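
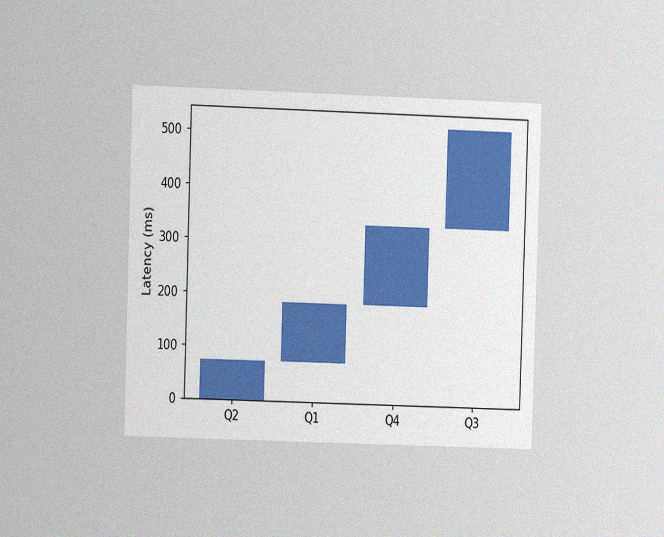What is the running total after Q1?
185ms

The chart is viewed at a slight angle, with some photo noise. After Q1 the running total reaches 185ms.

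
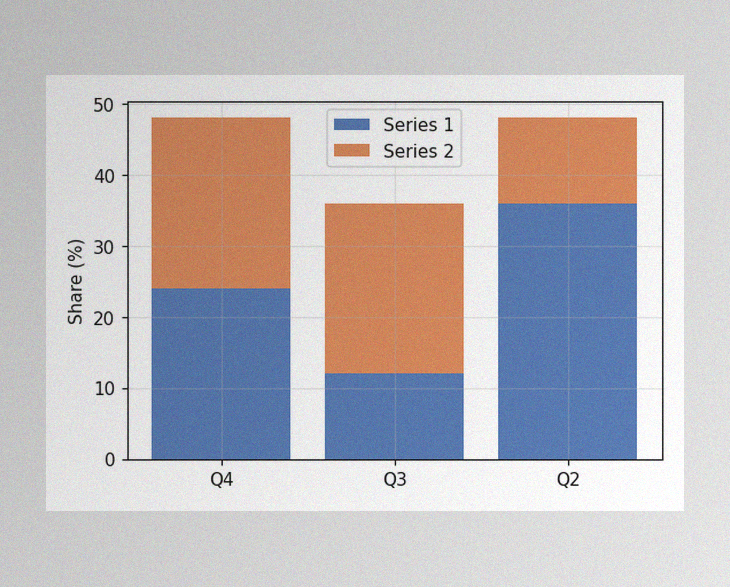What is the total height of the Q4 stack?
48%

The image has some photo noise and uneven lighting. The Q4 stack's top reaches 48% on the y-axis.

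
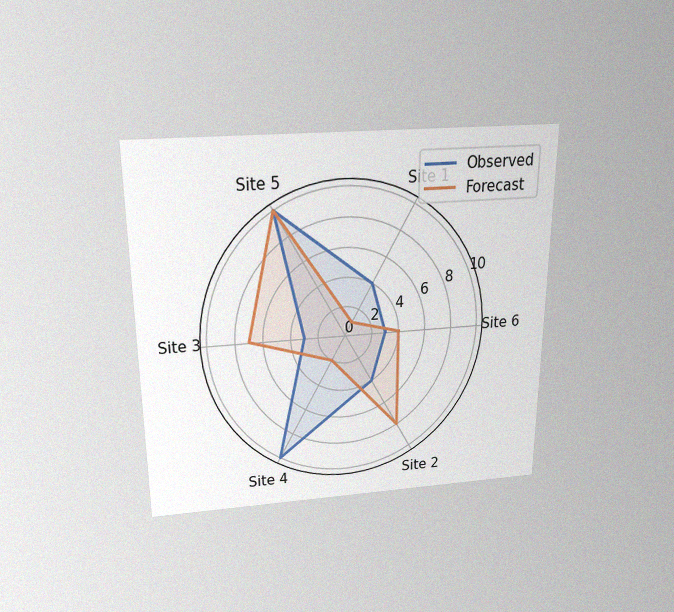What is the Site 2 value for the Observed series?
4

The chart is viewed slightly from above, with some photo noise. On the Site 2 axis, Observed reaches 4.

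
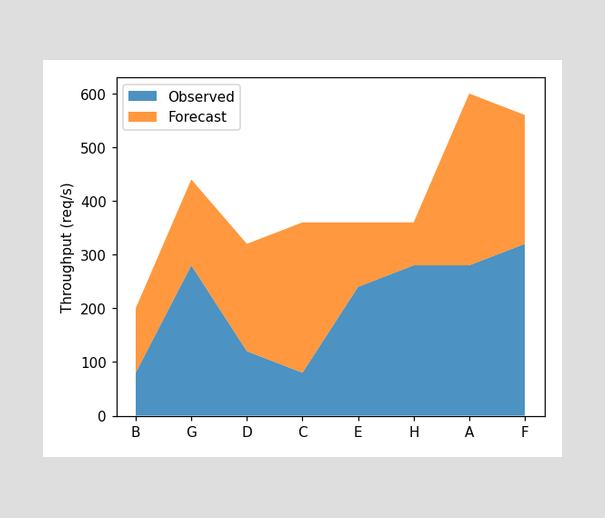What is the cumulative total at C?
360req/s

The stacked total at C reaches 360req/s.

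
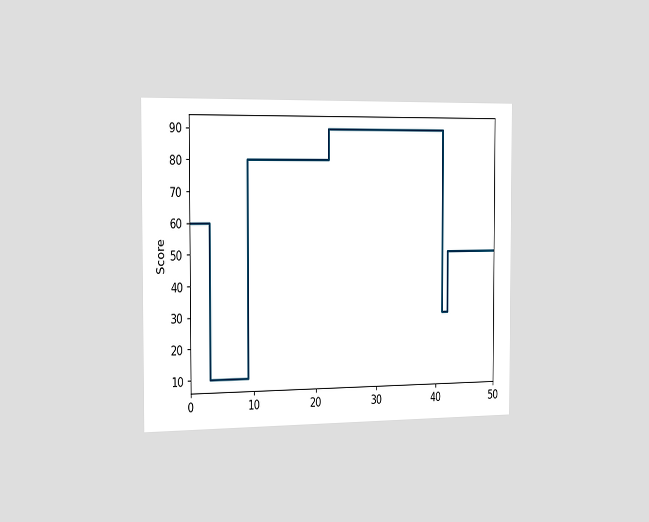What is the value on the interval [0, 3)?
60

The chart is viewed slightly from the left. On [0, 3) the step sits at 60.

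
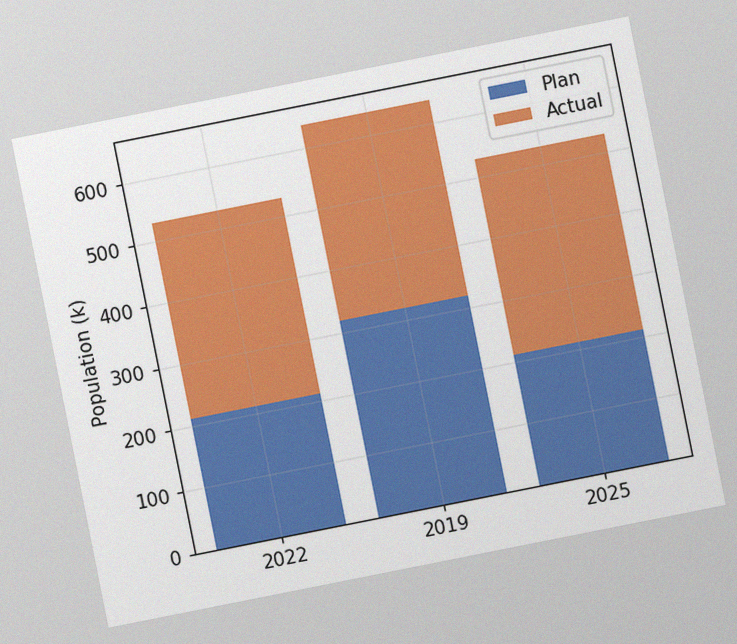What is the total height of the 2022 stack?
530k

The chart is tilted about 11° counter-clockwise, with some photo noise. The 2022 stack's top reaches 530k on the y-axis.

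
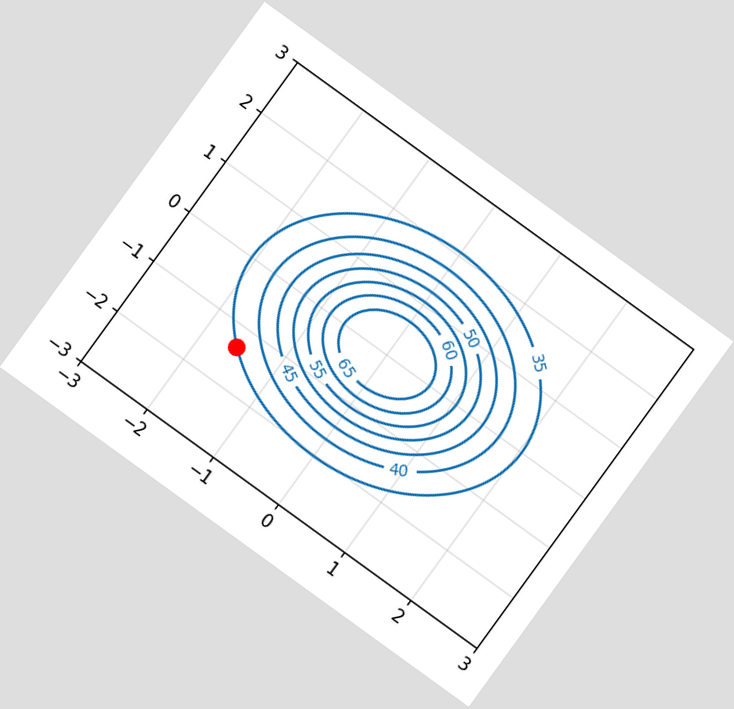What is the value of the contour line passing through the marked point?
35

The chart is tilted about 36° clockwise. The marked point sits on the contour labelled 35.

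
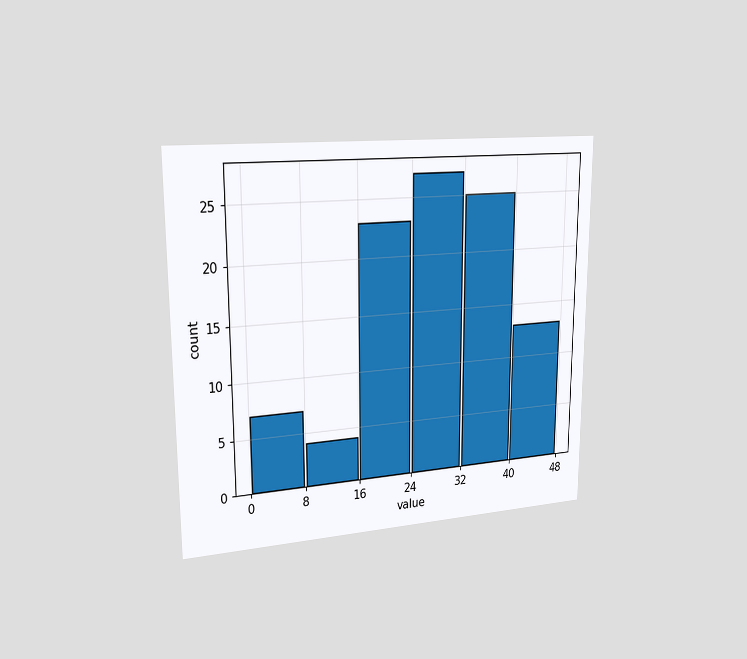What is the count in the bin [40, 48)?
The chart is viewed slightly from the left. The [40, 48) bin has height 13.

13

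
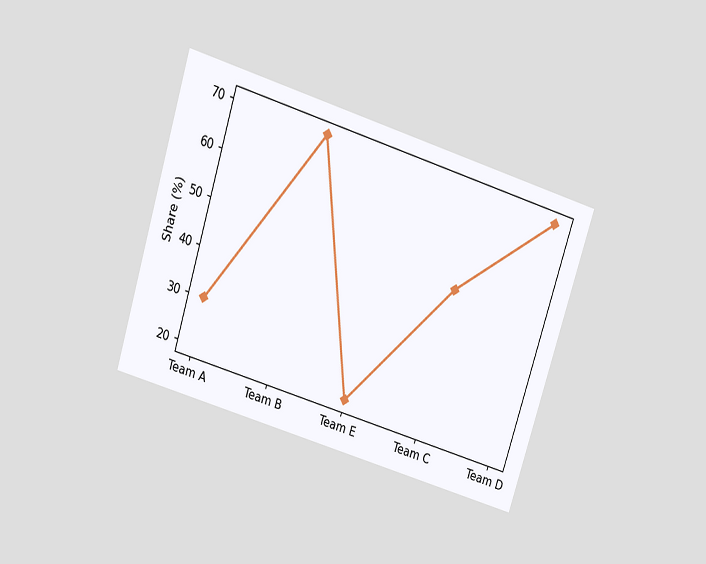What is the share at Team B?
The chart is tilted about 17° clockwise and viewed slightly from above. At Team B, the line is at 70%.

70%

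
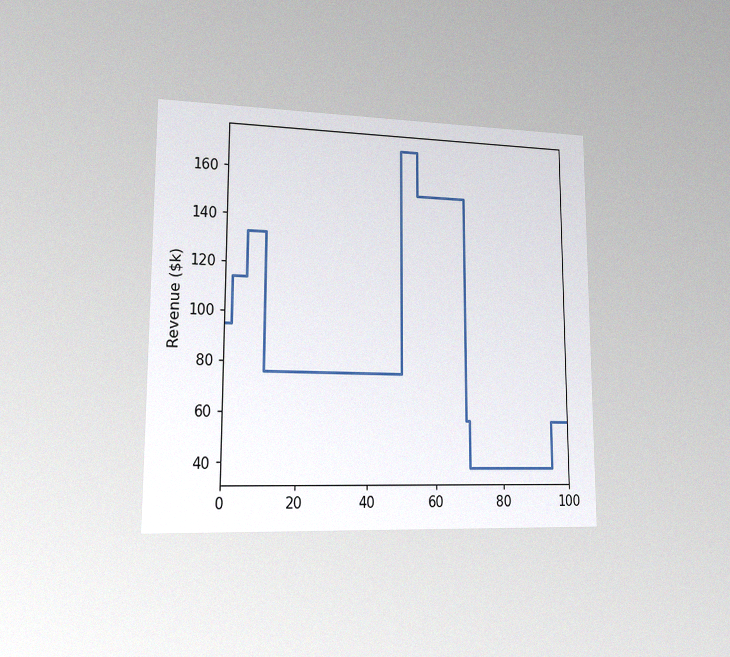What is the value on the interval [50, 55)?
The chart is viewed slightly from the left, with some photo noise. On [50, 55) the step sits at $171k.

$171k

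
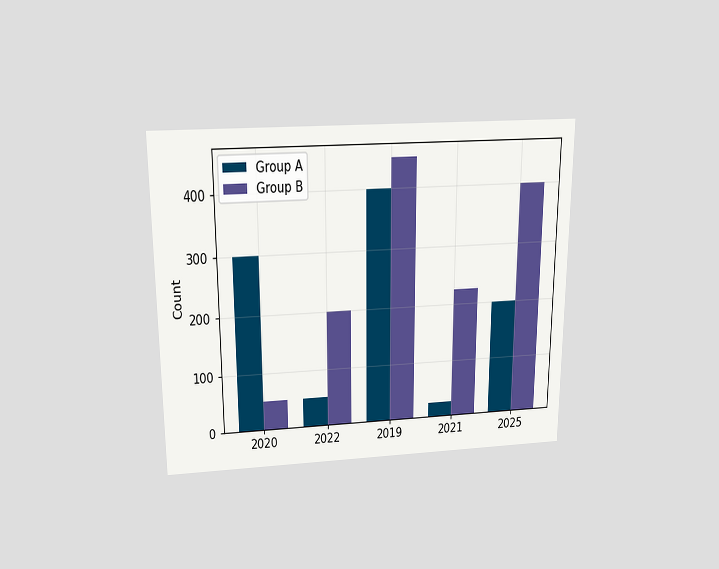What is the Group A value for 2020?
The chart is viewed slightly from above. The Group A bar at 2020 reaches 300 on the y-axis.

300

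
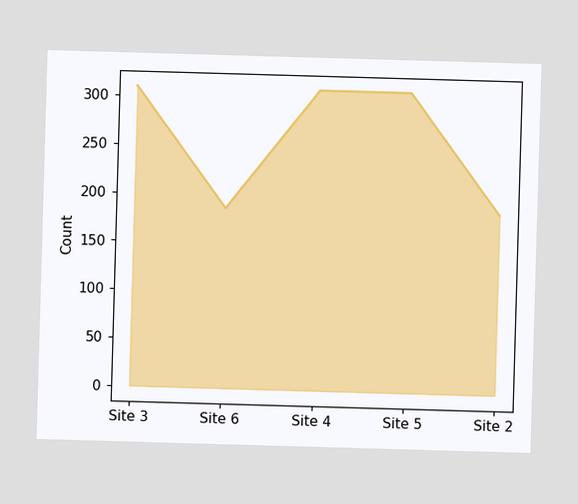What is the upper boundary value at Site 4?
At Site 4 the upper boundary is at 310.

310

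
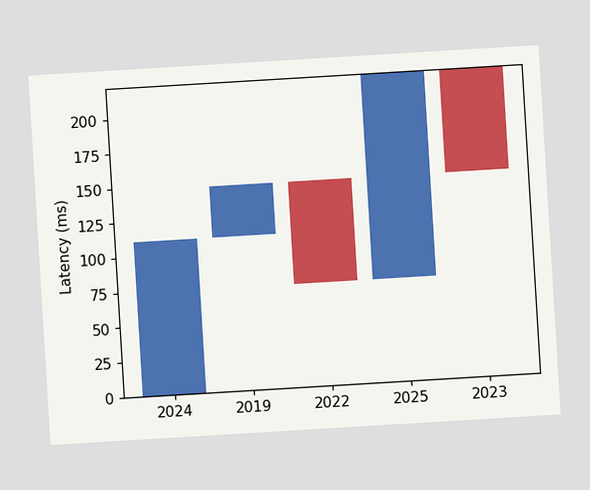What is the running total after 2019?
148ms

The chart is tilted about 3° counter-clockwise. After 2019 the running total reaches 148ms.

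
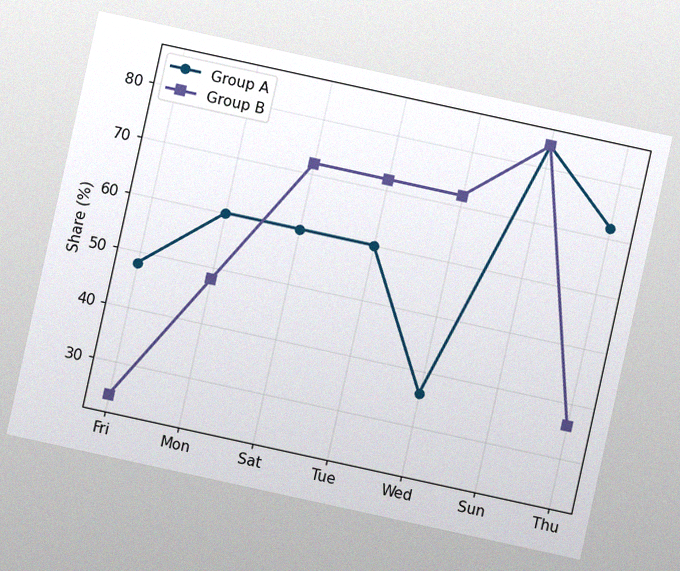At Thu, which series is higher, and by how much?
The chart is tilted about 12° clockwise, with some photo noise. At Thu, Group A sits above the other line by 36%.

Group A, by 36%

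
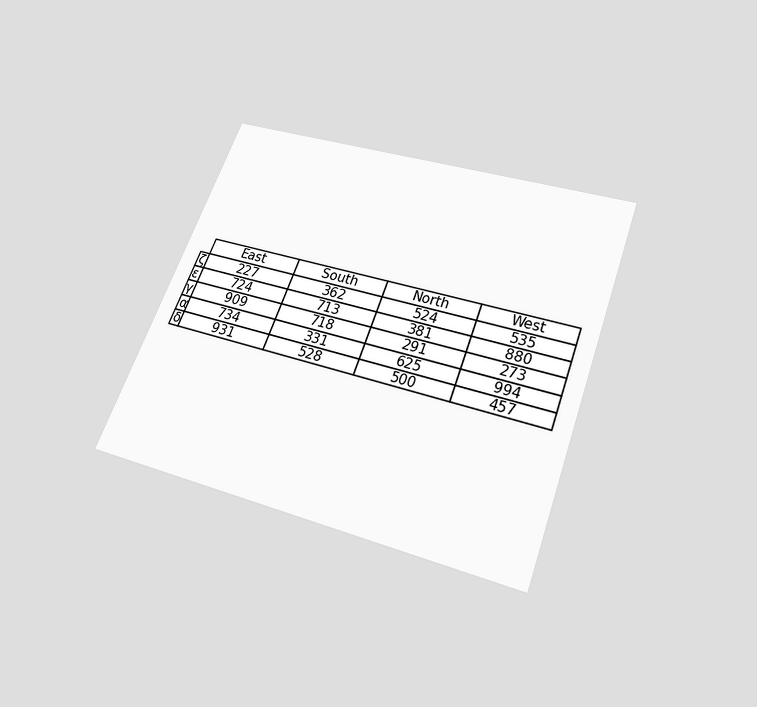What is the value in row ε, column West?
The chart is tilted about 20° clockwise and viewed slightly from below. The (ε, West) cell reads 880.

880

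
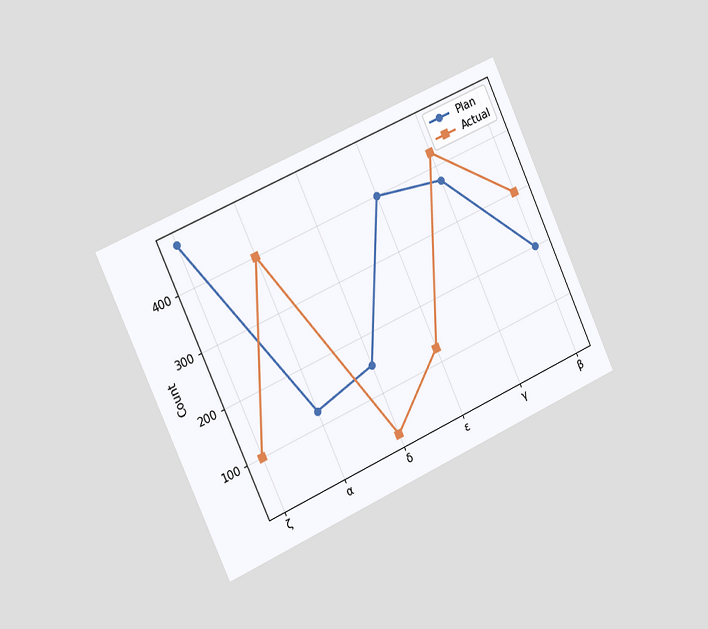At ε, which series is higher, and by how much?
The chart is tilted about 24° counter-clockwise and viewed slightly from the left. At ε, Plan sits above the other line by 275.

Plan, by 275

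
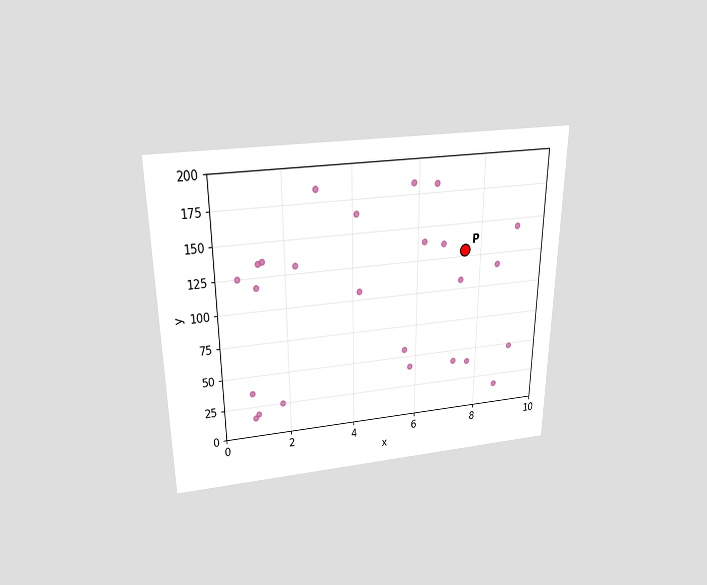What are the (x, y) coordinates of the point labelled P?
(7.5, 130)

The chart is viewed slightly from above. Following the gridlines from P to each axis, P sits at (7.5, 130).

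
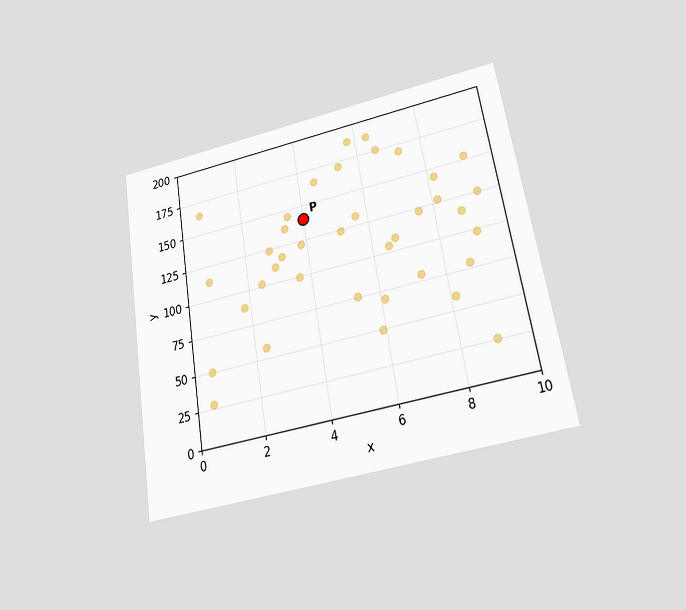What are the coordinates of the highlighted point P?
(4, 140)

The chart is tilted about 9° counter-clockwise and viewed slightly from below. Following the gridlines from P to each axis, P sits at (4, 140).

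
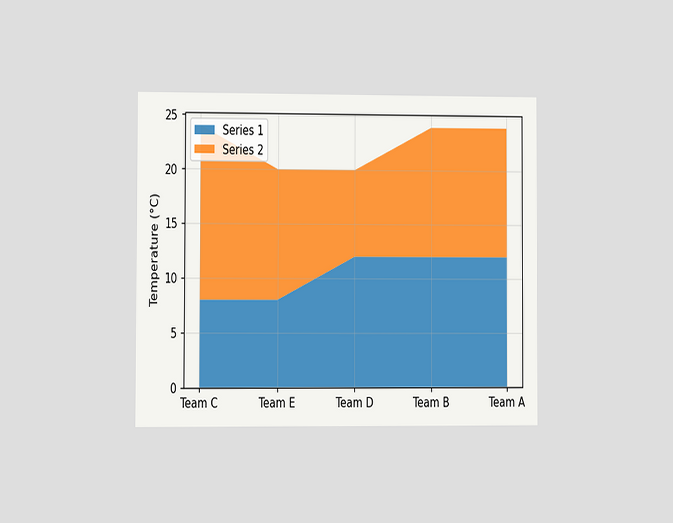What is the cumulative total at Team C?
24°C

The chart is viewed at a slight angle. The stacked total at Team C reaches 24°C.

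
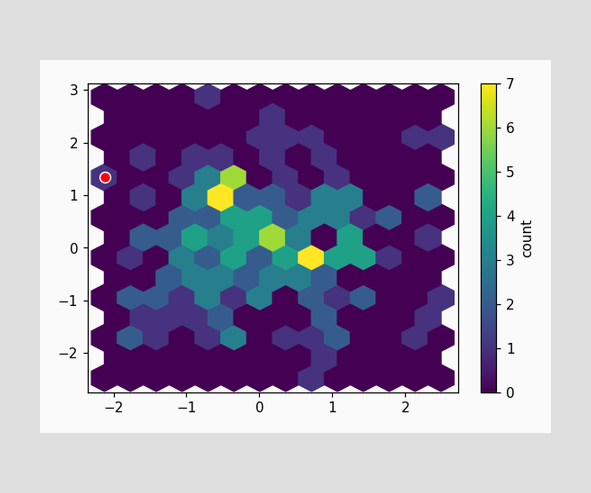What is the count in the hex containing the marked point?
1

The marked hex reads 1 on the colorbar.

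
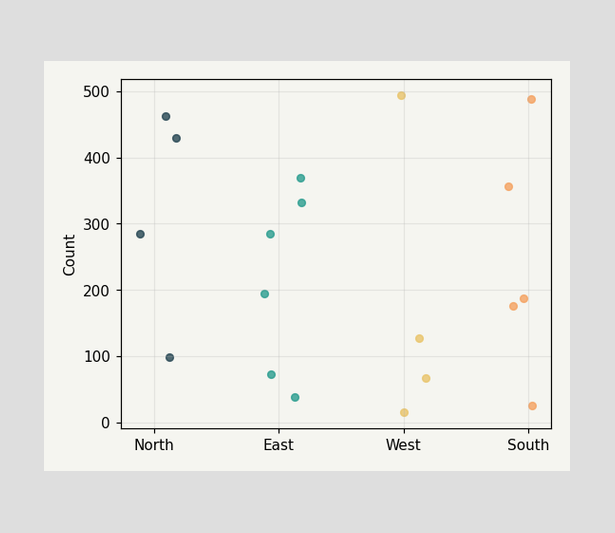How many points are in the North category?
4

Counting the markers in the North column gives 4.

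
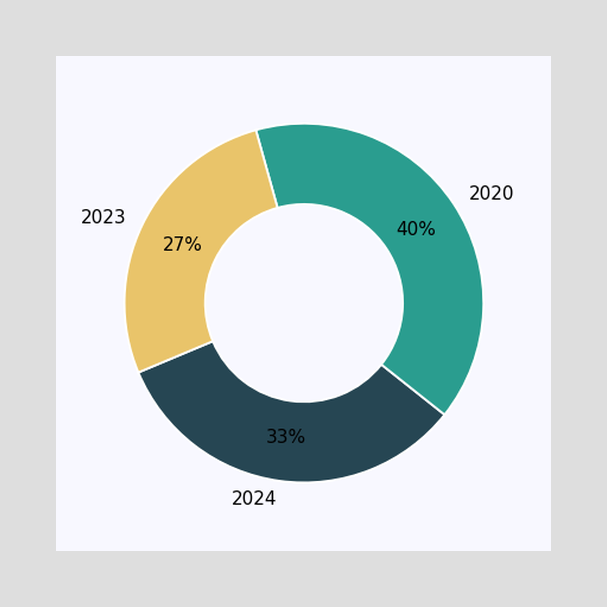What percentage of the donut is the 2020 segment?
The 2020 segment takes up 40% of the ring.

40%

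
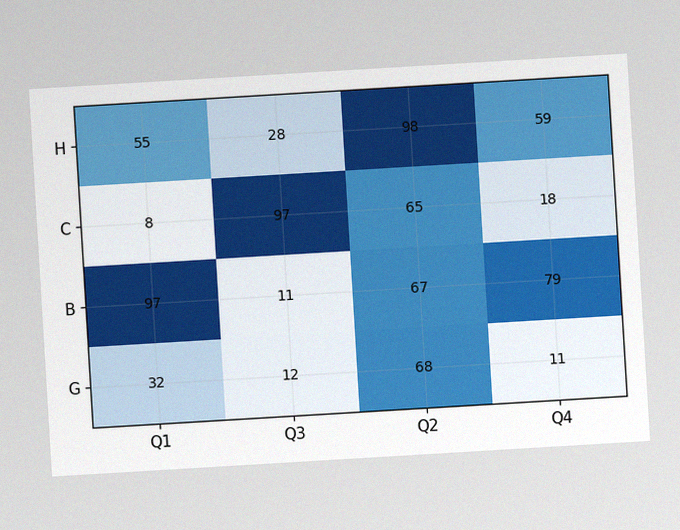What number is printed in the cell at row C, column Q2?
The chart is tilted about 3° counter-clockwise, with some photo noise. The (C, Q2) cell reads 65.

65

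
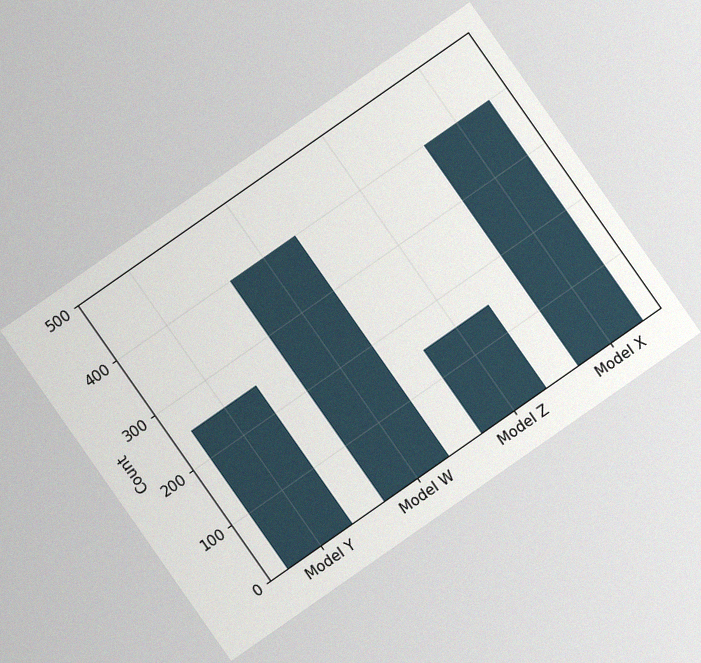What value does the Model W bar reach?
400

The chart is tilted about 35° counter-clockwise, with some photo noise. Reading along the chart's y-axis, the Model W bar reaches 400.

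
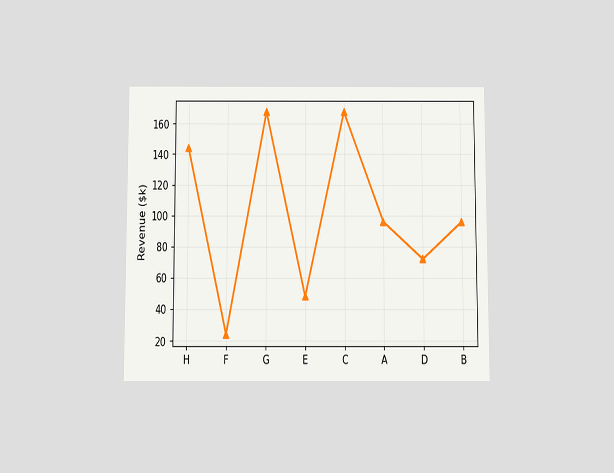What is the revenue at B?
$96k

The chart is viewed slightly from below. At B, the line is at $96k.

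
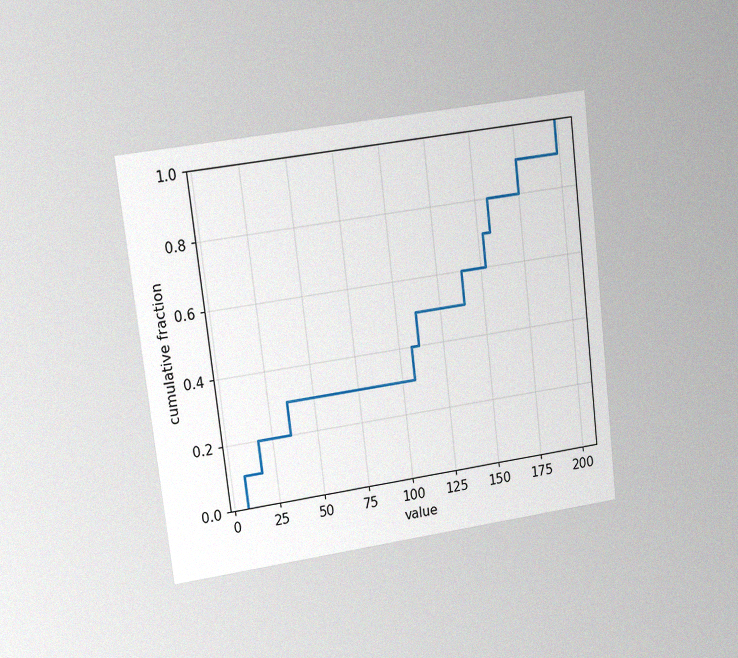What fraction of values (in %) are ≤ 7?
The chart is tilted about 7° counter-clockwise and viewed at a slight angle, with some photo noise. At x=7 the ECDF step is at 10%.

10%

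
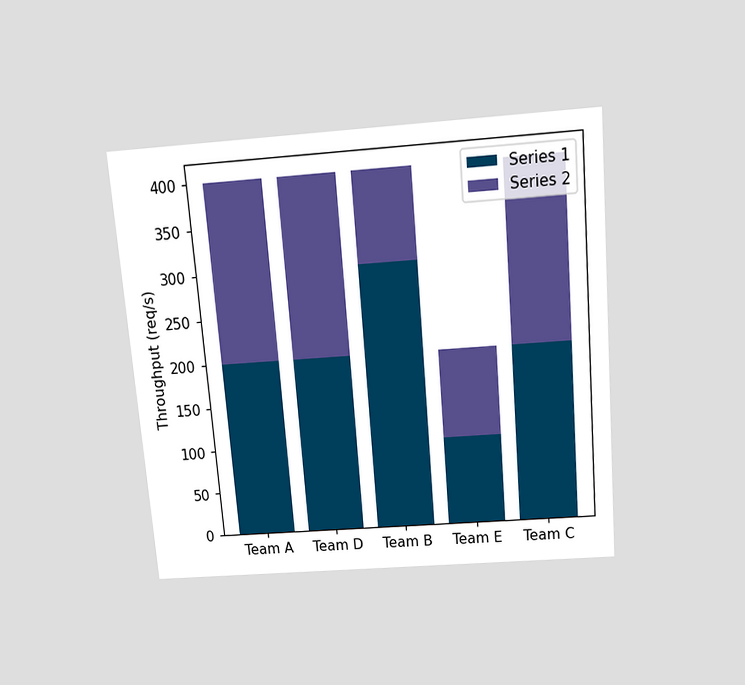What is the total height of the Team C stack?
The chart is tilted about 5° counter-clockwise and viewed slightly from above. The Team C stack's top reaches 400req/s on the y-axis.

400req/s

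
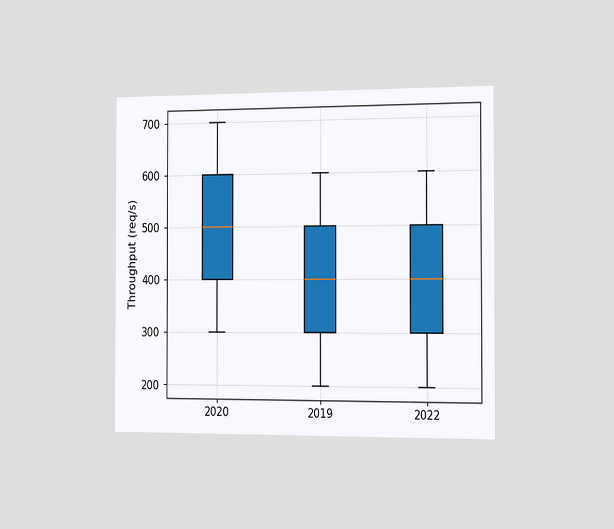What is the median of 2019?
The chart is viewed slightly from the right. The median line in the 2019 box sits at 400req/s.

400req/s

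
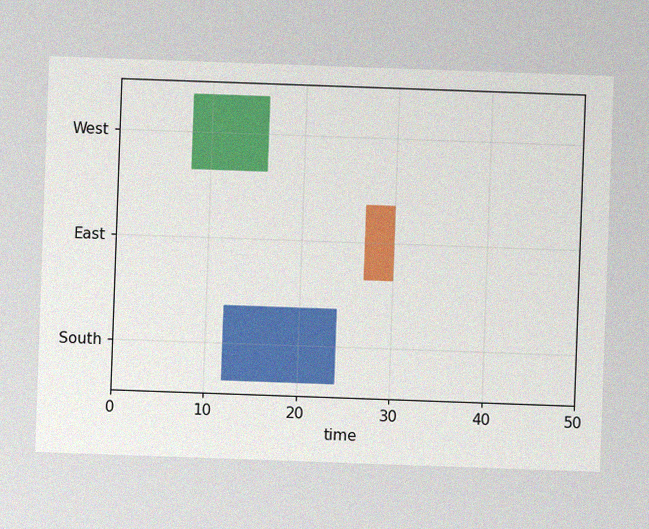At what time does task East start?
27

The chart is tilted about 2° clockwise, with some photo noise. The East bar begins at t=27.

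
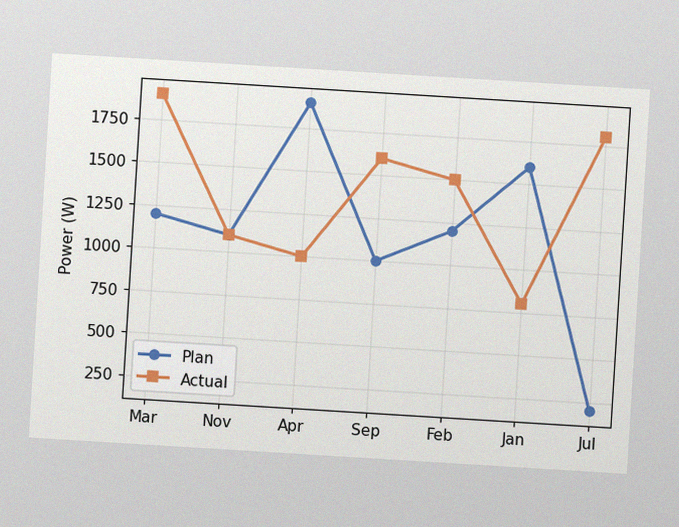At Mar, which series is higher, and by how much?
The chart is tilted about 3° clockwise, with some photo noise. At Mar, Actual sits above the other line by 700W.

Actual, by 700W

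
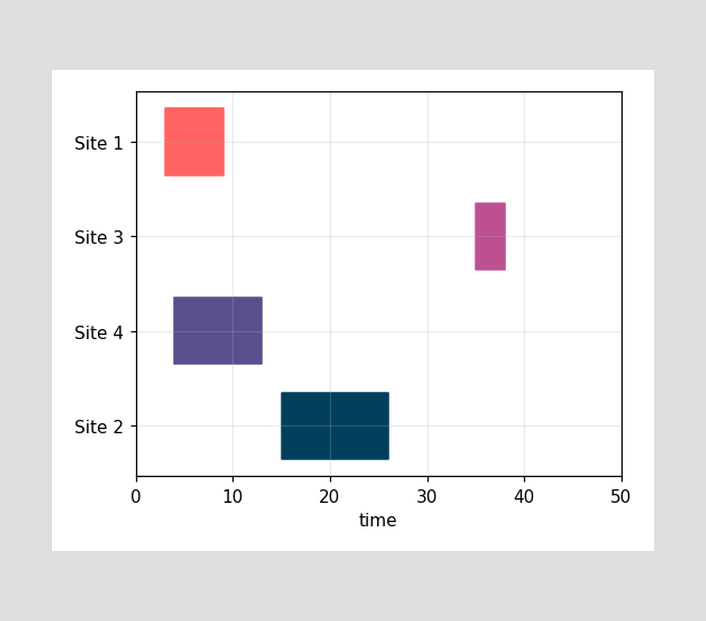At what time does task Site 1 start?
3

The Site 1 bar begins at t=3.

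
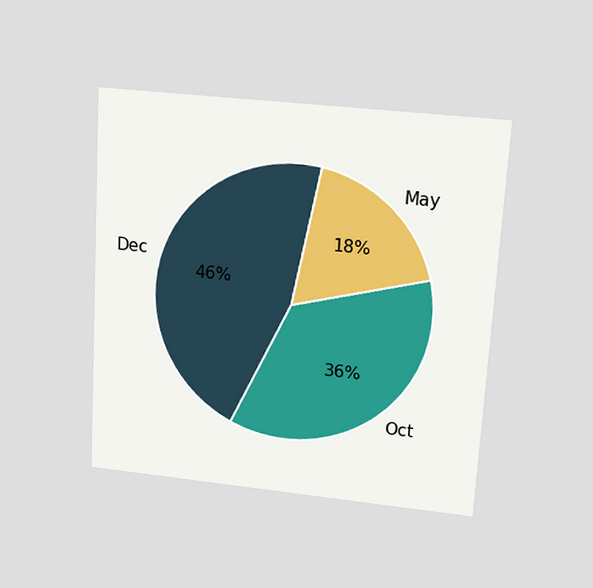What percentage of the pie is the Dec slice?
The chart is tilted about 3° clockwise and viewed slightly from above. The Dec slice takes up 46% of the pie.

46%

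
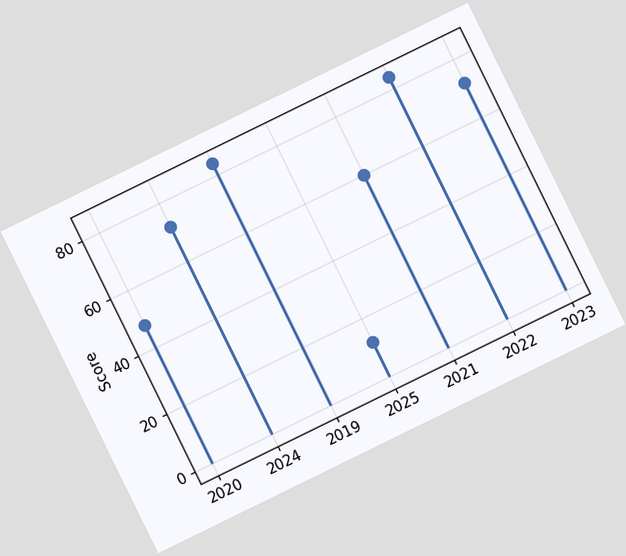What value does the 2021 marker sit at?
60

The chart is tilted about 26° counter-clockwise. The 2021 marker sits at 60.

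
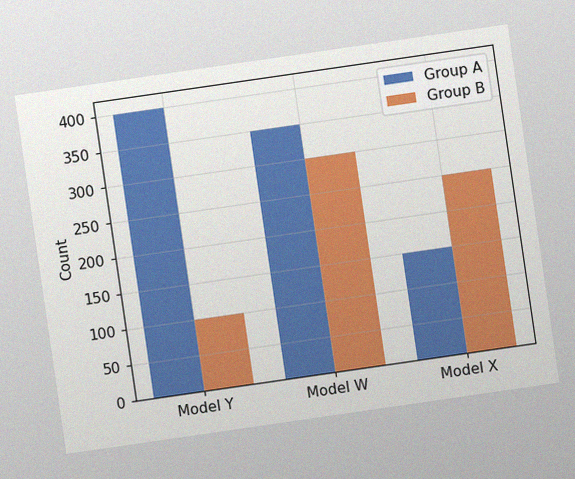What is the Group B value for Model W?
The chart is tilted about 8° counter-clockwise, with some photo noise. The Group B bar at Model W reaches 300 on the y-axis.

300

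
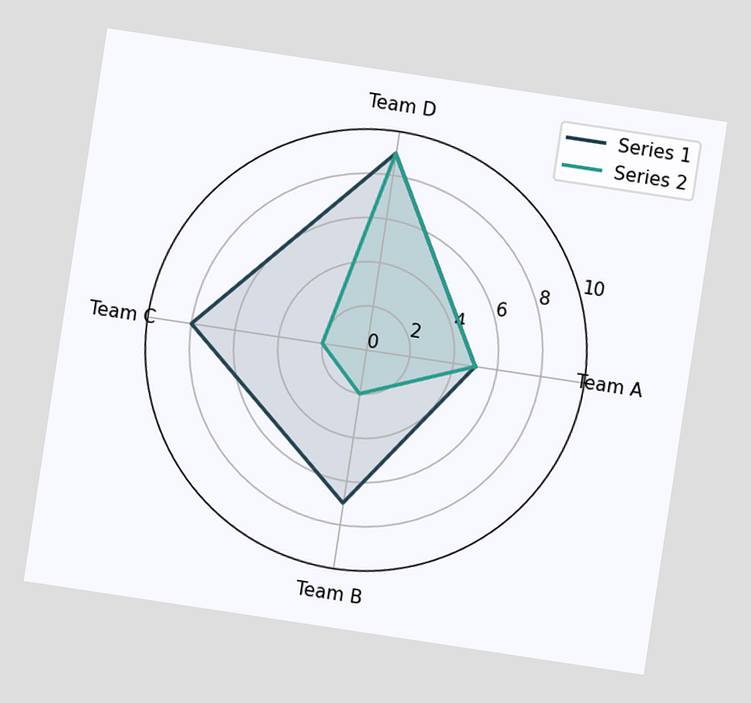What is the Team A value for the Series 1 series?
The chart is tilted about 9° clockwise. On the Team A axis, Series 1 reaches 5.

5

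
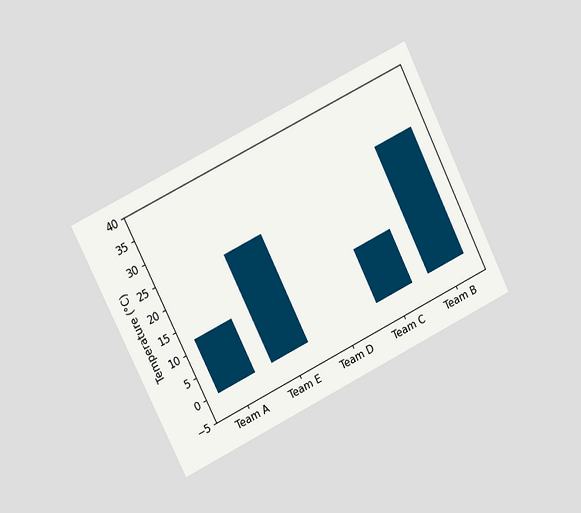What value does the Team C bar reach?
The chart is tilted about 26° counter-clockwise and viewed at a slight angle. Reading along the chart's y-axis, the Team C bar reaches 12°C.

12°C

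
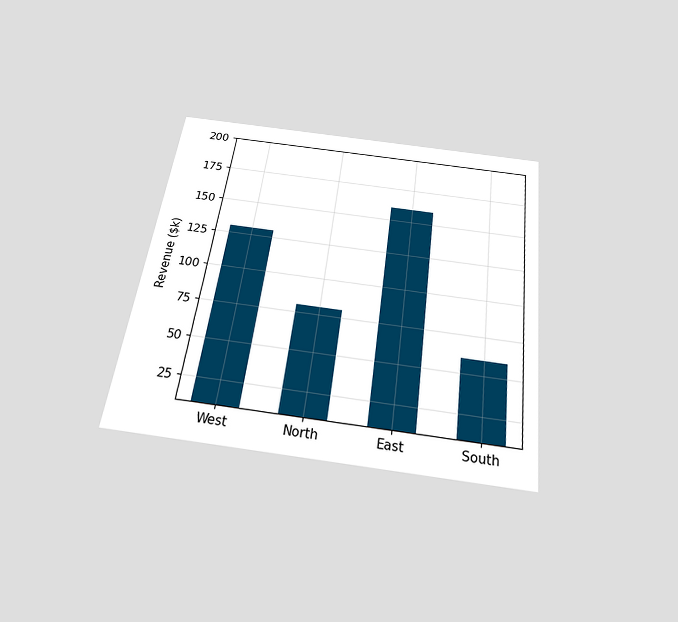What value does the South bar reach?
$60k

The chart is tilted about 8° clockwise and viewed slightly from below. Reading along the chart's y-axis, the South bar reaches $60k.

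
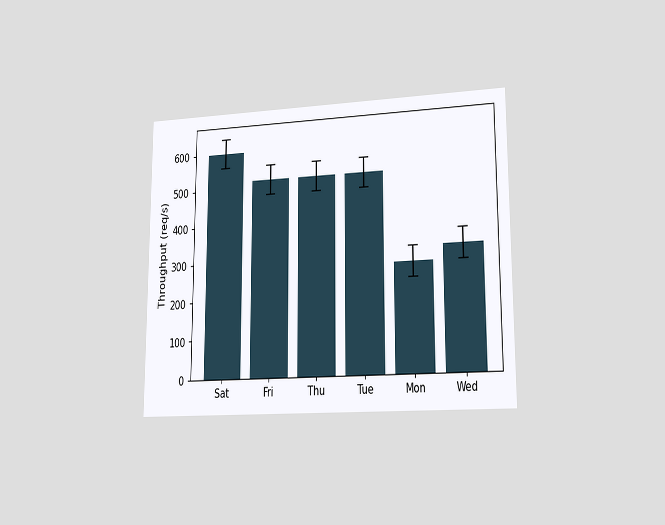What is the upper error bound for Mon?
The chart is viewed slightly from the right. The Mon bar's upper whisker reaches 320req/s.

320req/s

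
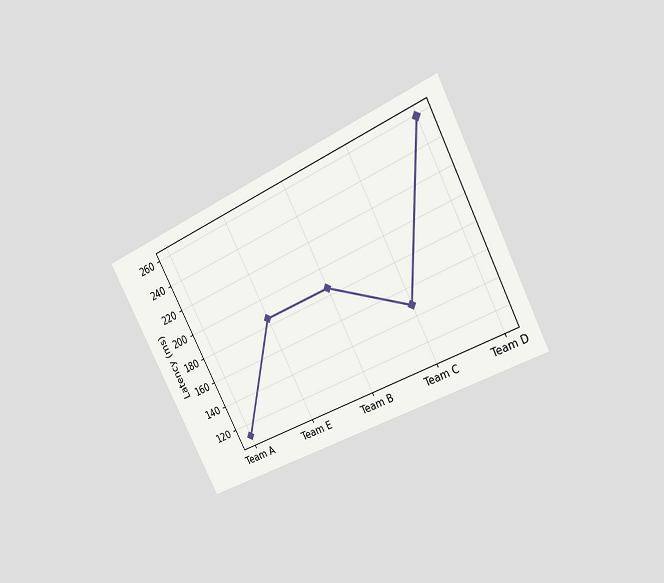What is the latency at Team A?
The chart is tilted about 27° counter-clockwise and viewed at a slight angle. At Team A, the line is at 111ms.

111ms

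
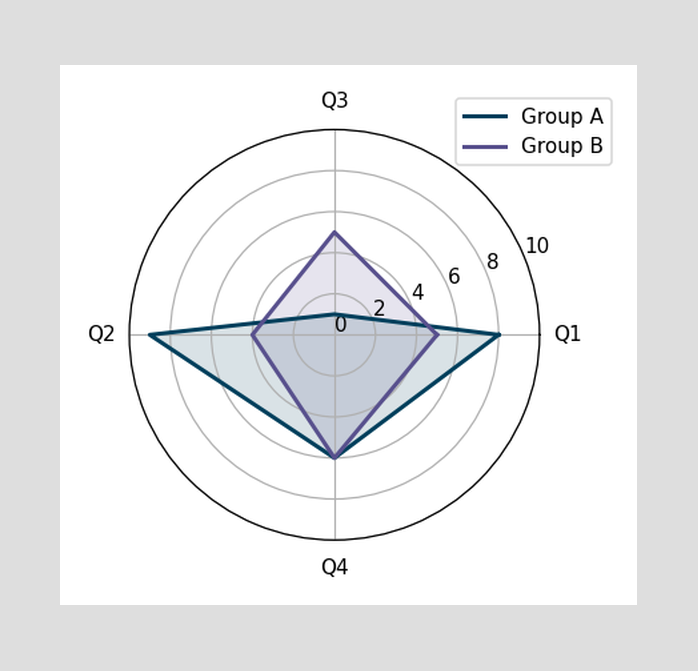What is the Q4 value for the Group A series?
On the Q4 axis, Group A reaches 6.

6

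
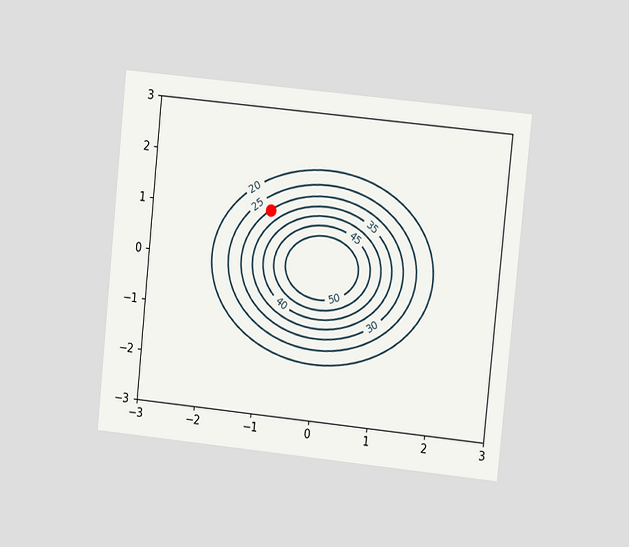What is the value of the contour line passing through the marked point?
The chart is tilted about 6° clockwise and viewed at a slight angle. The marked point sits on the contour labelled 30.

30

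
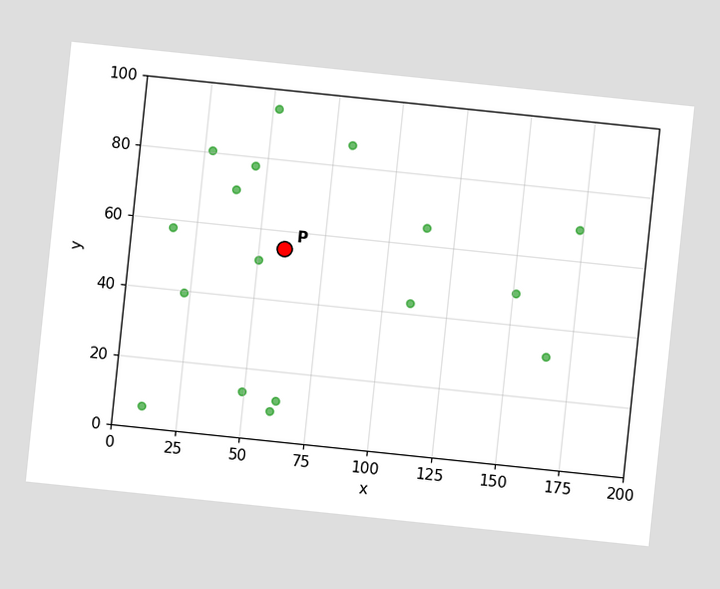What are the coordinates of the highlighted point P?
The chart is tilted about 6° clockwise. Following the gridlines from P to each axis, P sits at (60, 55).

(60, 55)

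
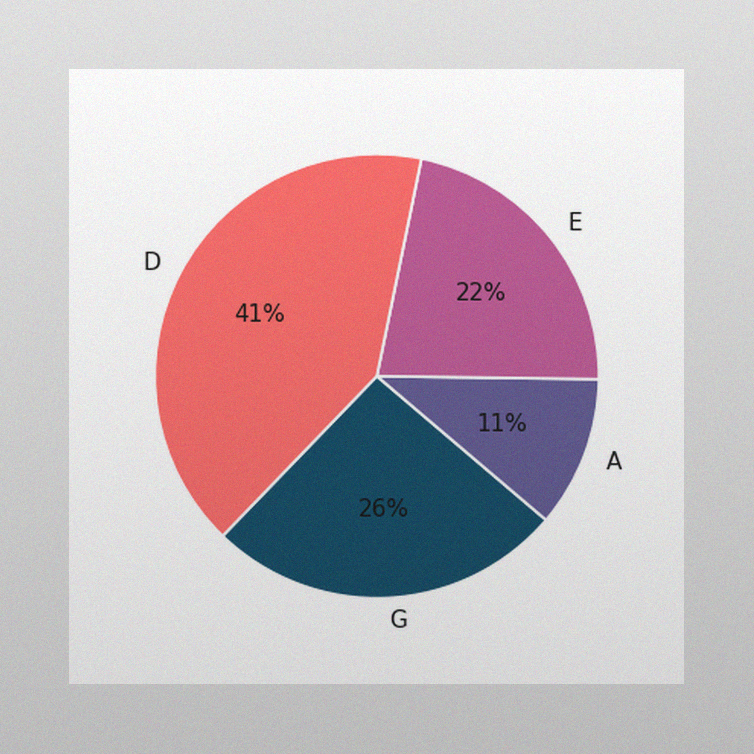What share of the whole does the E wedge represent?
The image has some photo noise and uneven lighting. The E slice takes up 22% of the pie.

22%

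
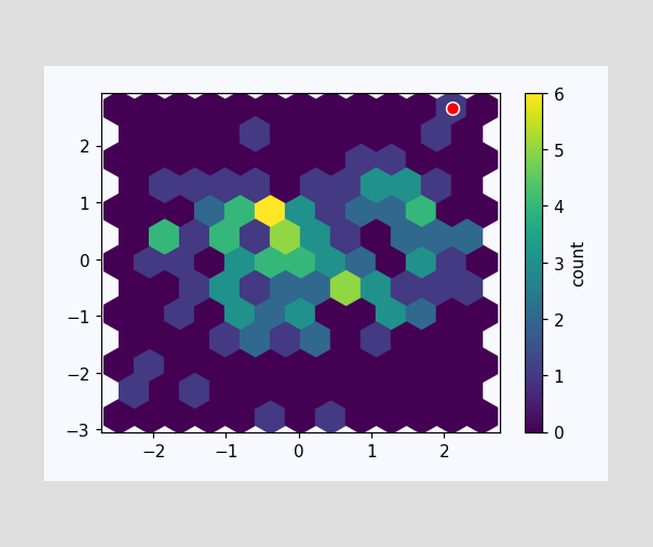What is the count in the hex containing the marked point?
The marked hex reads 1 on the colorbar.

1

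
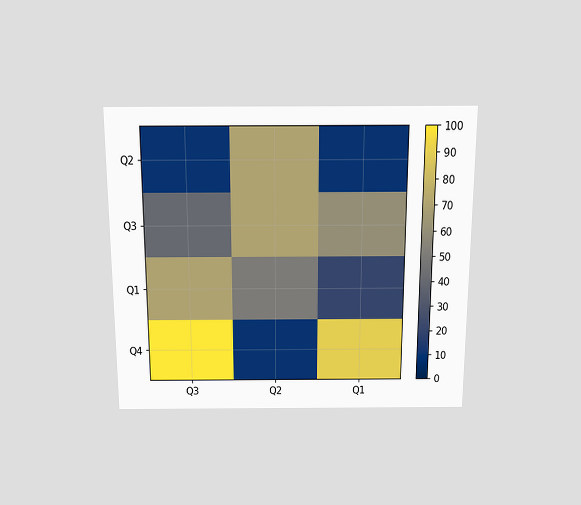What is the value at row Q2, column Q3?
The chart is viewed slightly from above. Matching cell (Q2, Q3) against the colorbar gives 10.

10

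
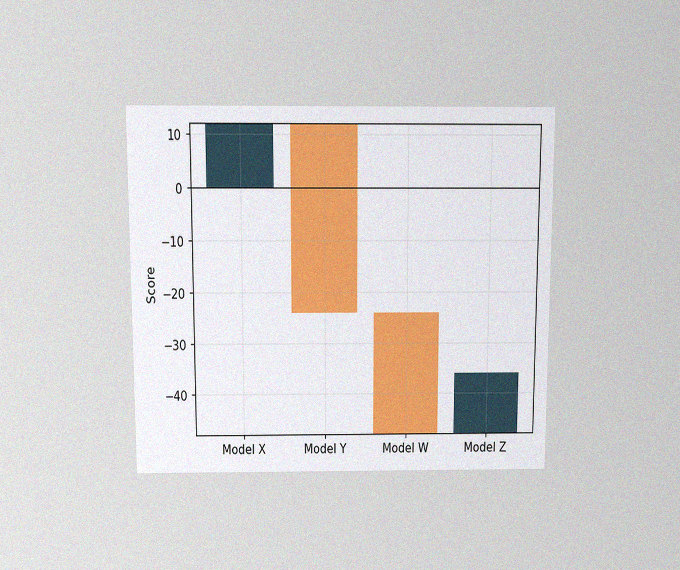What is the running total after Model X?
12

The chart is viewed slightly from above, with some photo noise. After Model X the running total reaches 12.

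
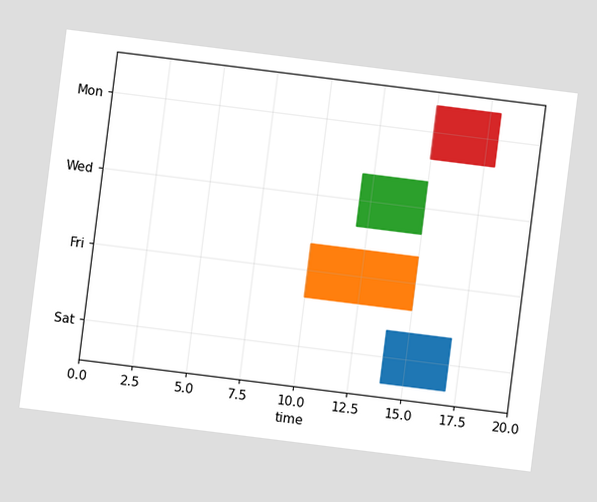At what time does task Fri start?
10

The chart is tilted about 7° clockwise. The Fri bar begins at t=10.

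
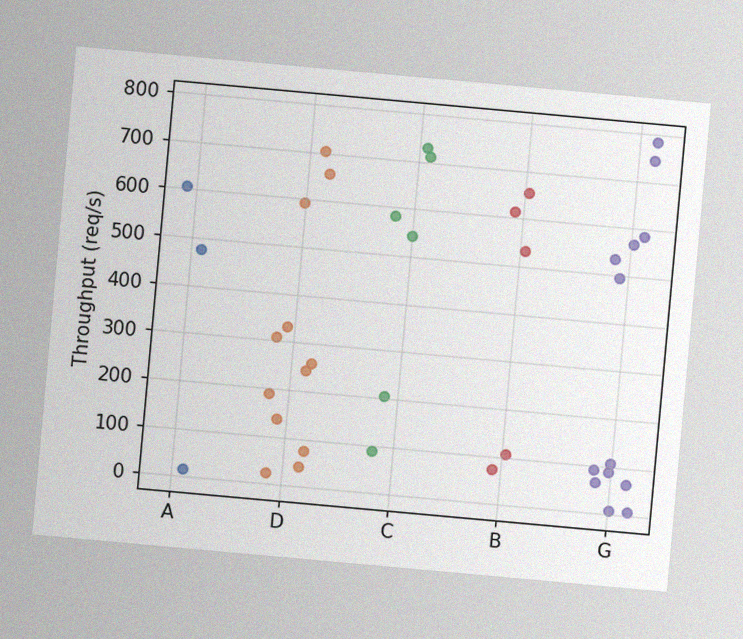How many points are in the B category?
5

The chart is tilted about 5° clockwise, with some photo noise. Counting the markers in the B column gives 5.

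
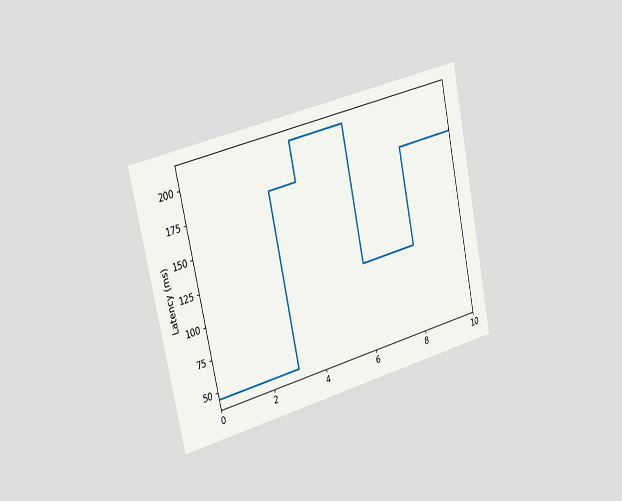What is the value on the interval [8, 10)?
The chart is tilted about 12° counter-clockwise and viewed slightly from the left. On [8, 10) the step sits at 180ms.

180ms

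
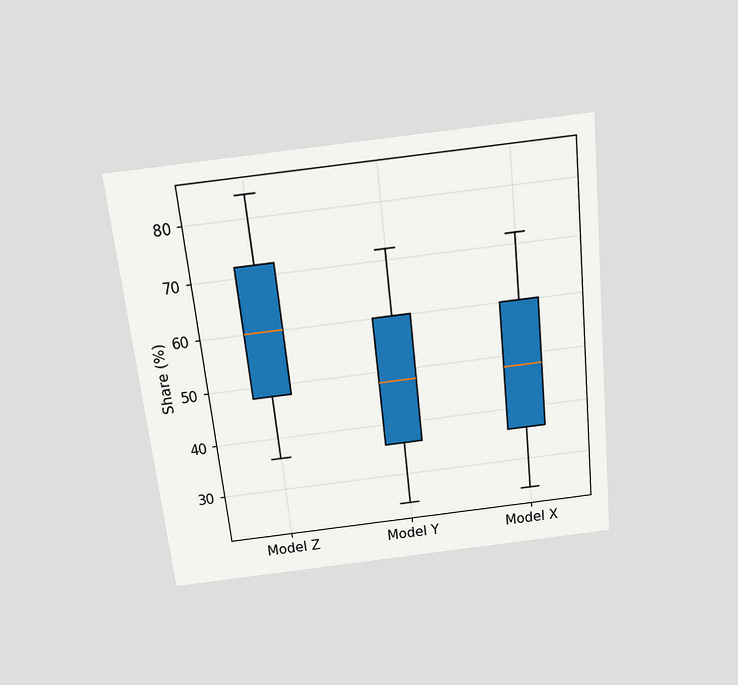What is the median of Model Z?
The chart is tilted about 6° counter-clockwise and viewed slightly from above. The median line in the Model Z box sits at 60%.

60%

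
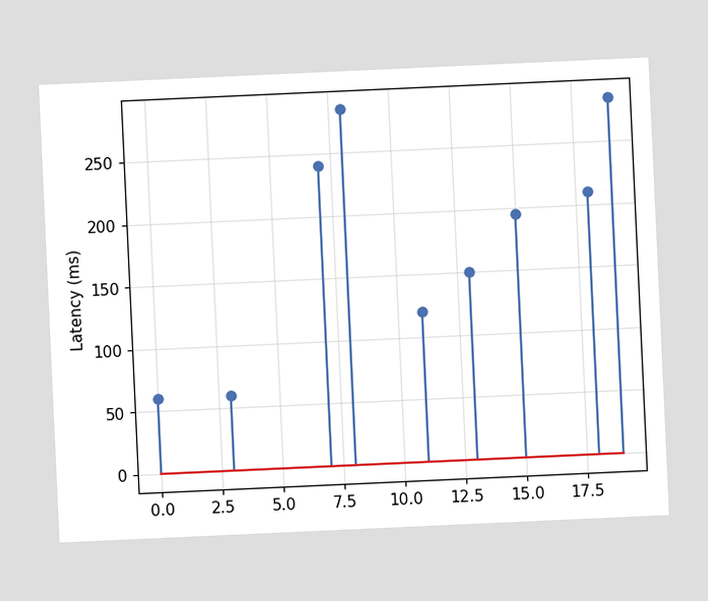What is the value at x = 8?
The chart is tilted about 3° counter-clockwise. The stem at x=8 reaches 285ms.

285ms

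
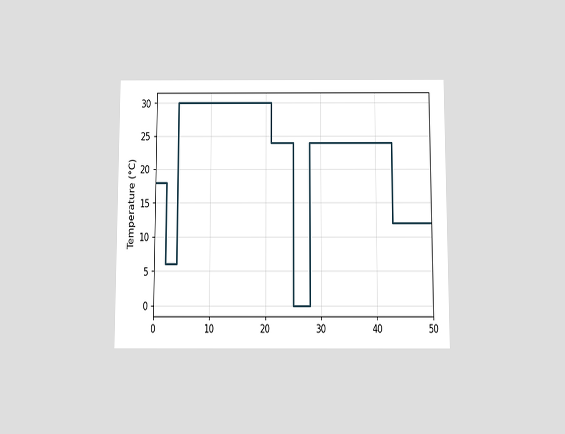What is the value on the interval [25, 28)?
0°C

The chart is viewed slightly from below. On [25, 28) the step sits at 0°C.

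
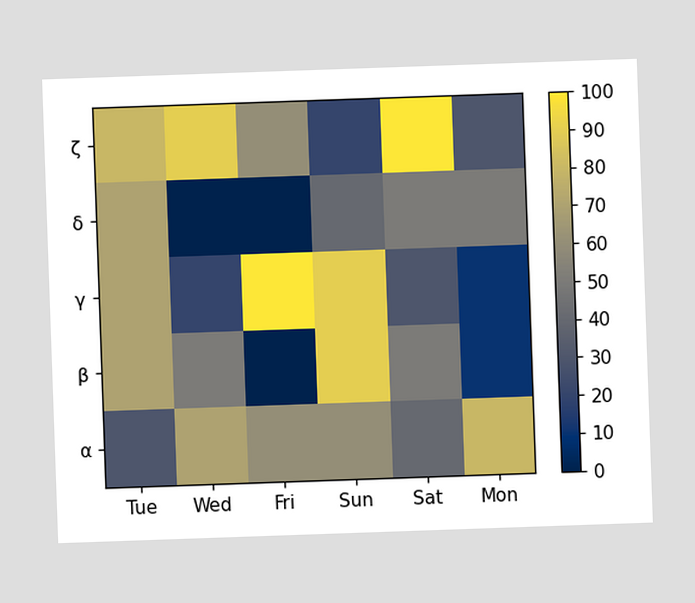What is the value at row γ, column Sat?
30

Matching cell (γ, Sat) against the colorbar gives 30.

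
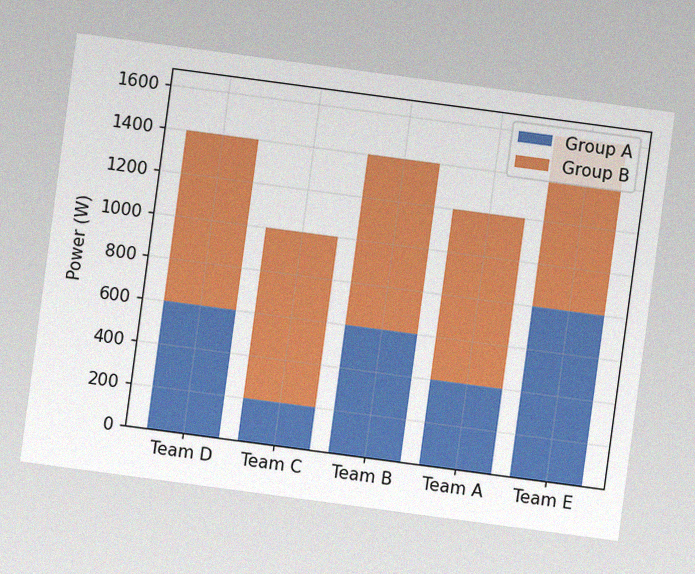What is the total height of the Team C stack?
1000W

The chart is tilted about 8° clockwise, with some photo noise. The Team C stack's top reaches 1000W on the y-axis.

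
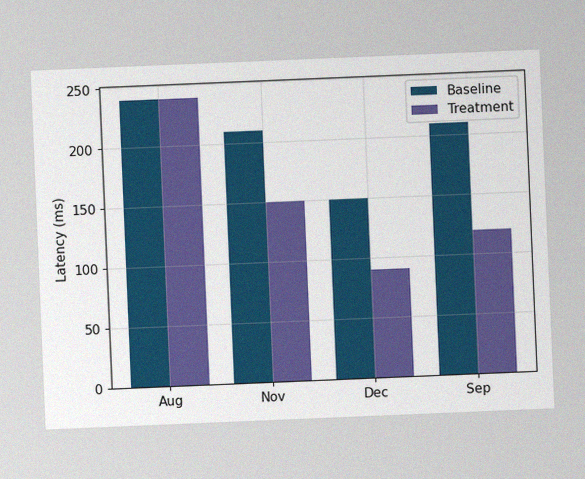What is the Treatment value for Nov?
The chart is tilted about 2° counter-clockwise, with some photo noise. The Treatment bar at Nov reaches 150ms on the y-axis.

150ms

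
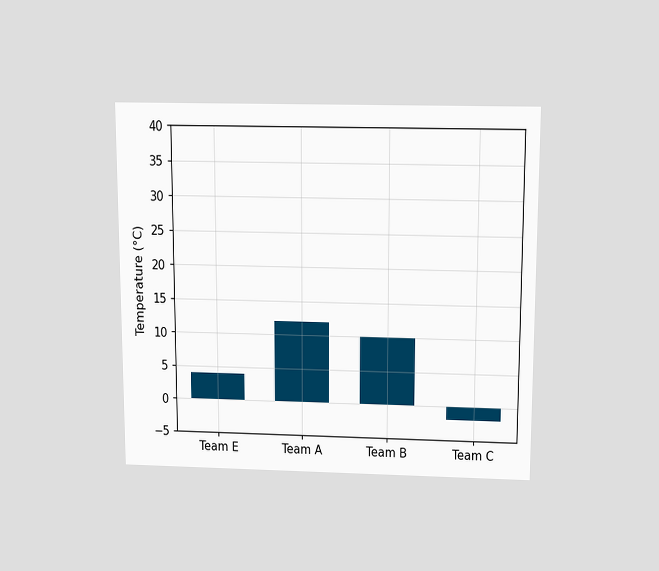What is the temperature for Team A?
12°C

The chart is viewed slightly from above. Reading along the chart's y-axis, the Team A bar reaches 12°C.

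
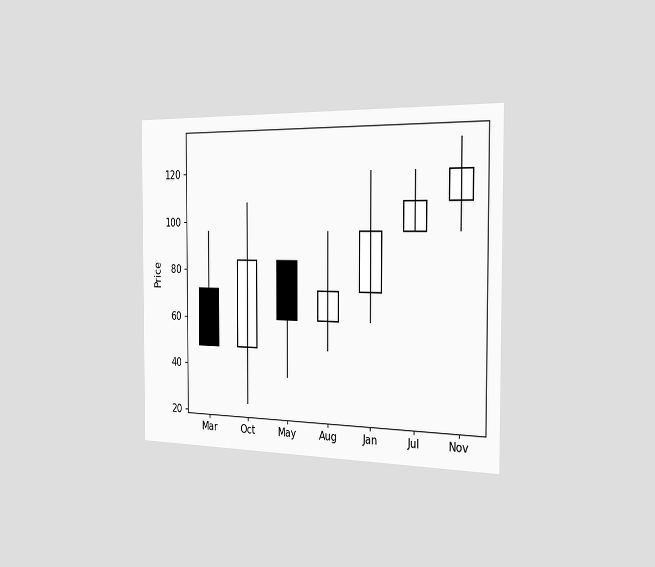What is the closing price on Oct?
The chart is viewed slightly from the right. The Oct candle closes at 84.

84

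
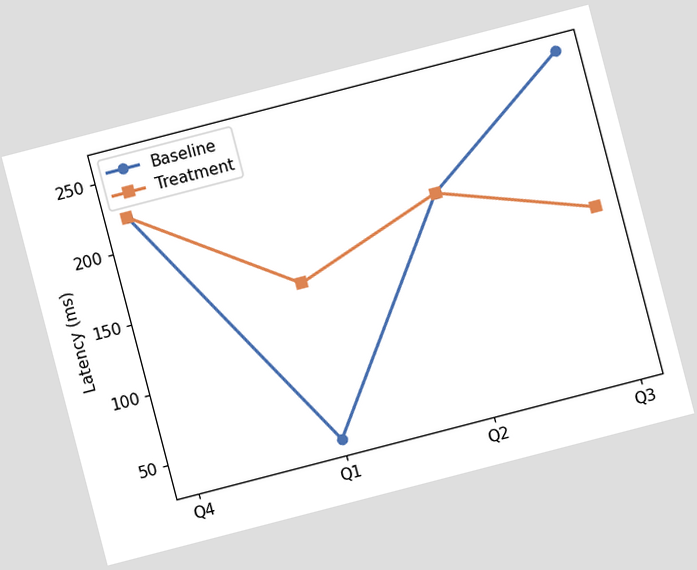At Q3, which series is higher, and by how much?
Baseline, by 111ms

The chart is tilted about 15° counter-clockwise. At Q3, Baseline sits above the other line by 111ms.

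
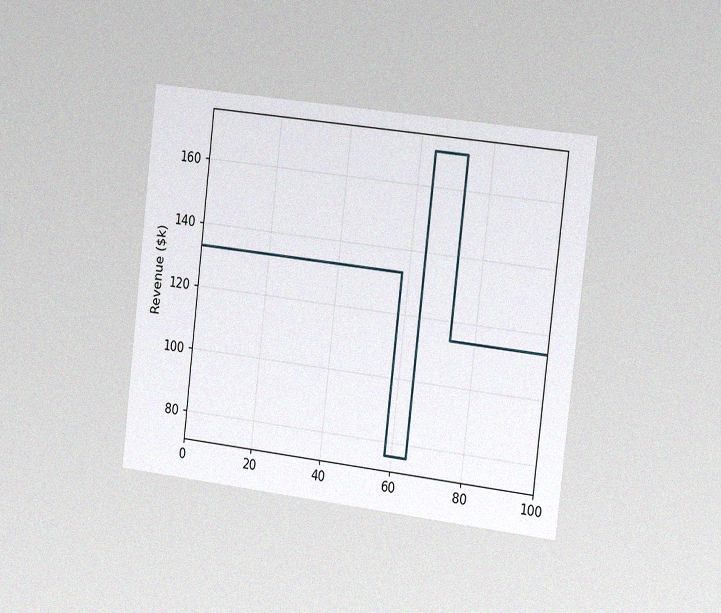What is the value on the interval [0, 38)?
$133k

The chart is tilted about 7° clockwise and viewed slightly from the right, with some photo noise. On [0, 38) the step sits at $133k.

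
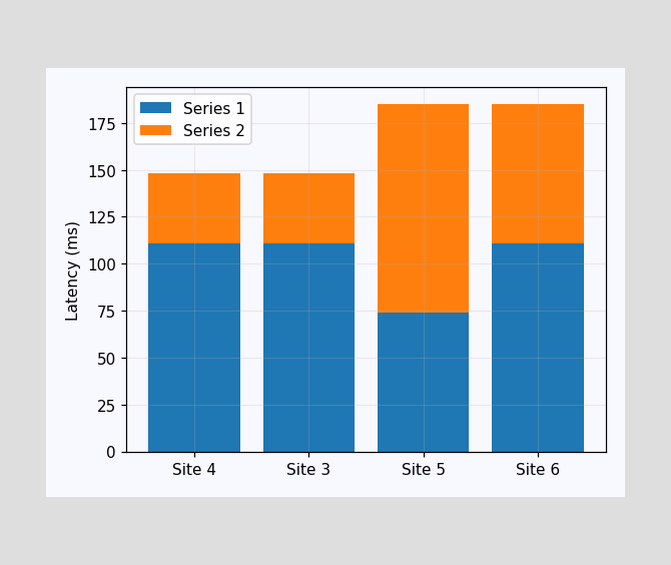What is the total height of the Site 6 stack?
185ms

The Site 6 stack's top reaches 185ms on the y-axis.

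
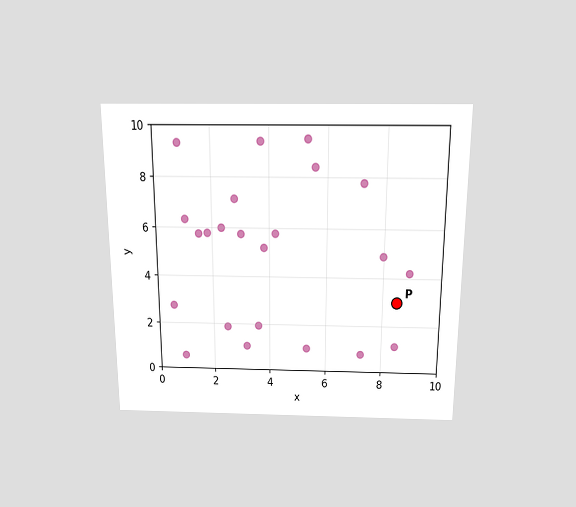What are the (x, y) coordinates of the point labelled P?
The chart is viewed slightly from above. Following the gridlines from P to each axis, P sits at (8.5, 3).

(8.5, 3)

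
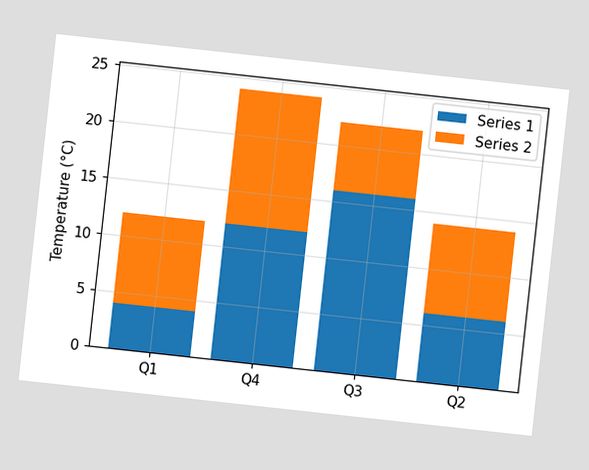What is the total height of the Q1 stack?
12°C

The chart is tilted about 6° clockwise. The Q1 stack's top reaches 12°C on the y-axis.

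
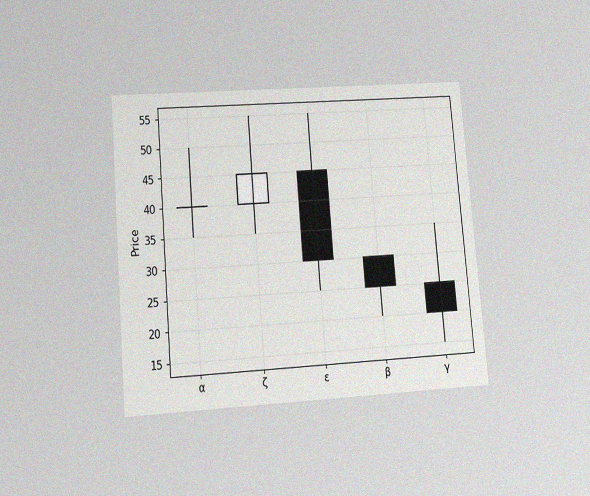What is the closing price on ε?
30

The chart is tilted about 5° counter-clockwise and viewed slightly from below, with some photo noise. The ε candle closes at 30.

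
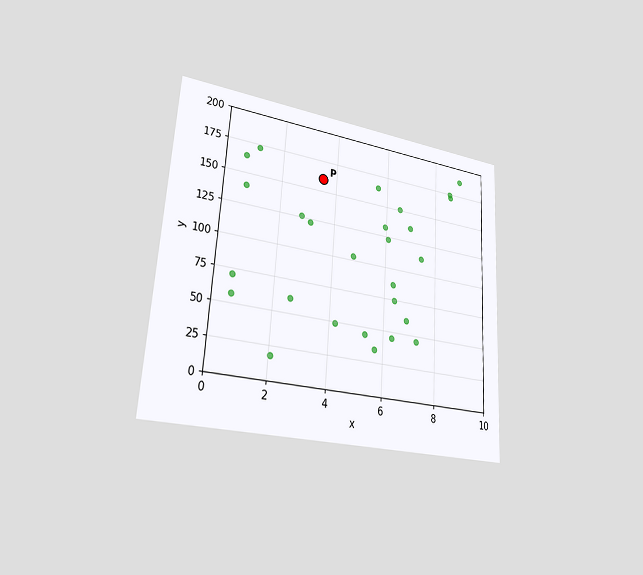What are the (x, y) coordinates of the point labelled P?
(3.5, 160)

The chart is tilted about 3° clockwise and viewed slightly from the left. Following the gridlines from P to each axis, P sits at (3.5, 160).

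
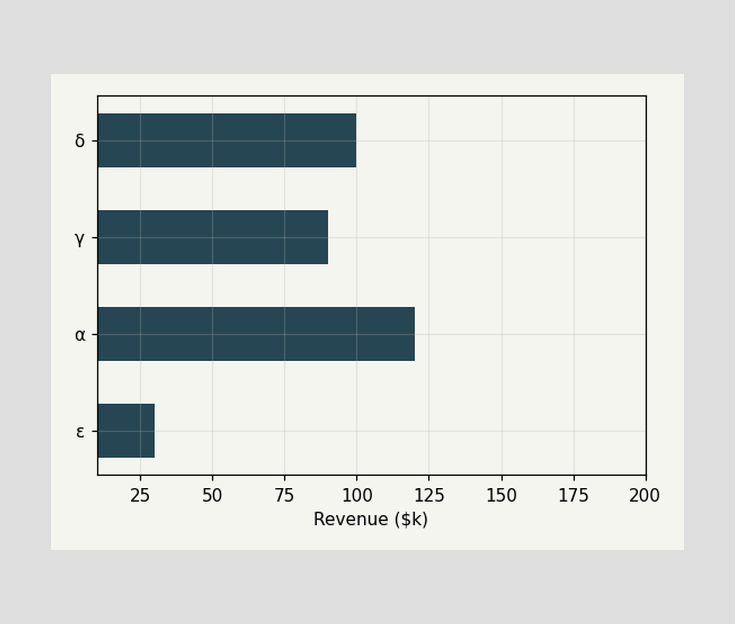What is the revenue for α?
$120k

Reading along the chart's x-axis, the α bar reaches $120k.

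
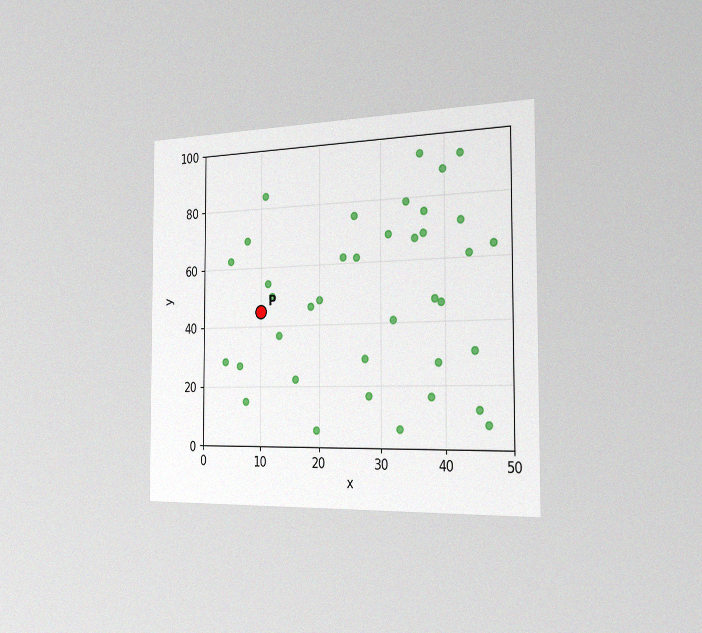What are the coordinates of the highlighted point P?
(10, 45)

The chart is viewed slightly from the right, with some photo noise. Following the gridlines from P to each axis, P sits at (10, 45).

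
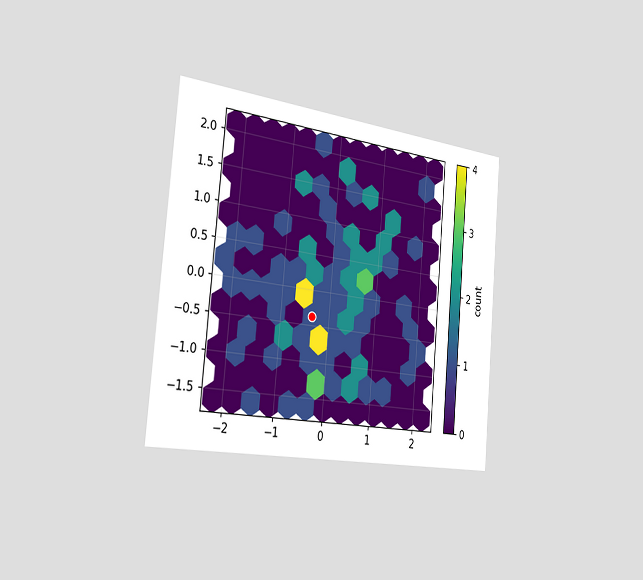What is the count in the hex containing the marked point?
The chart is tilted about 5° clockwise and viewed slightly from the left. The marked hex reads 1 on the colorbar.

1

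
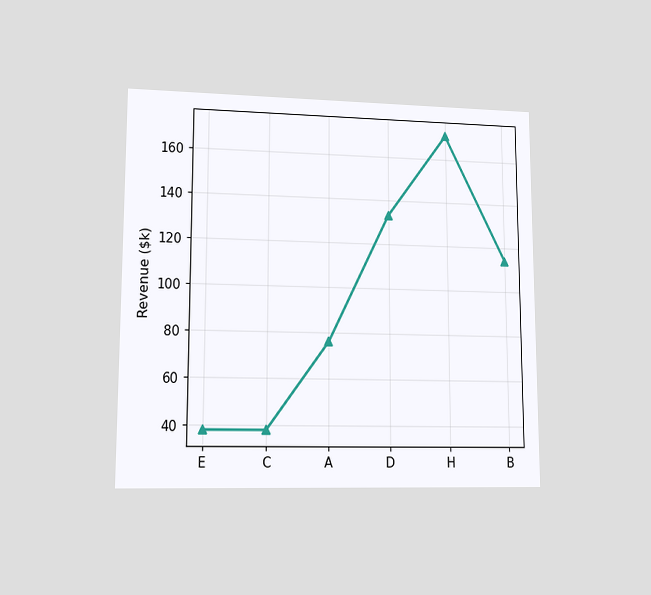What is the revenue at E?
$38k

The chart is viewed at a slight angle. At E, the line is at $38k.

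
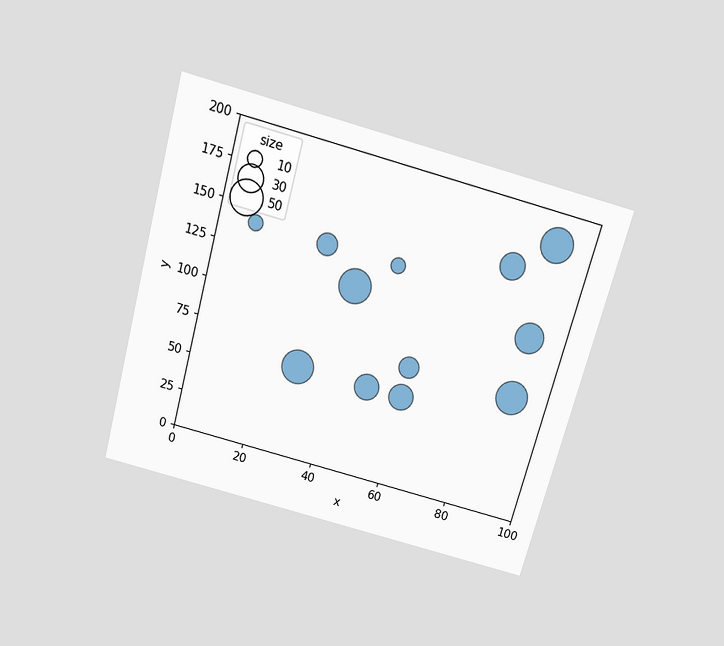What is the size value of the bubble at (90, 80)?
50

The chart is tilted about 15° clockwise and viewed slightly from above. Matching the bubble at (90, 80) against the size legend gives 50.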